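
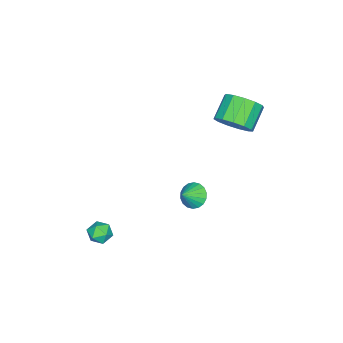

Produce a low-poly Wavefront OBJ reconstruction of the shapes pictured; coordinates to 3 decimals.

v 1.748 -1.974 -3.201
v 2.239 -2.043 -2.761
v 1.721 -3.037 -3.339
v 2.212 -3.106 -2.899
v 1.612 -2.911 -2.698
v 1.629 -2.254 -2.612
v 2.331 -2.826 -3.488
v 2.348 -2.169 -3.402
v 2.599 -2.57 -2.939
v 2.155 -2.622 -2.45
v 1.805 -2.458 -3.65
v 1.361 -2.51 -3.161
v -2.141 0.118 -2.582
v -1.705 0.019 -3.159
v -1.359 -0.078 -1.958
v -1.674 0.336 -3.099
v -1.735 0.611 -2.936
v -1.876 0.788 -2.703
v -2.07 0.832 -2.446
v -2.278 0.735 -2.216
v -2.459 0.516 -2.059
v -2.577 0.218 -2.005
v -2.608 -0.1 -2.065
v -2.548 -0.374 -2.228
v -2.406 -0.551 -2.461
v -2.212 -0.595 -2.718
v -2.004 -0.498 -2.948
v -1.823 -0.279 -3.106
v -3.334 1.518 2.333
v -2.769 1.798 3.07
v -3.901 1.782 3.944
v -4.466 1.502 3.207
v -2.956 2.256 2.837
v -4.088 2.239 3.711
v -3.263 2.479 2.444
v -4.394 2.463 3.318
v -3.592 2.398 2.015
v -4.724 2.381 2.889
v -3.84 2.037 1.688
v -4.972 2.02 2.562
v -3.927 1.511 1.565
v -5.059 1.495 2.439
v -3.826 0.988 1.686
v -4.957 0.971 2.56
v -3.568 0.633 2.013
v -4.7 0.617 2.887
v -3.237 0.559 2.441
v -4.368 0.543 3.315
v -2.936 0.79 2.835
v -4.068 0.773 3.709
v -2.762 1.252 3.069
v -3.893 1.235 3.943
f 1 12 6
f 1 6 2
f 1 2 8
f 1 8 11
f 1 11 12
f 2 6 10
f 6 12 5
f 12 11 3
f 11 8 7
f 8 2 9
f 4 10 5
f 4 5 3
f 4 3 7
f 4 7 9
f 4 9 10
f 5 10 6
f 3 5 12
f 7 3 11
f 9 7 8
f 10 9 2
f 14 13 16
f 14 16 15
f 16 13 17
f 16 17 15
f 17 13 18
f 17 18 15
f 18 13 19
f 18 19 15
f 19 13 20
f 19 20 15
f 20 13 21
f 20 21 15
f 21 13 22
f 21 22 15
f 22 13 23
f 22 23 15
f 23 13 24
f 23 24 15
f 24 13 25
f 24 25 15
f 25 13 26
f 25 26 15
f 26 13 27
f 26 27 15
f 27 13 28
f 27 28 15
f 28 13 14
f 28 14 15
f 30 29 33
f 30 33 31
f 31 33 34
f 31 34 32
f 33 29 35
f 33 35 34
f 34 35 36
f 34 36 32
f 35 29 37
f 35 37 36
f 36 37 38
f 36 38 32
f 37 29 39
f 37 39 38
f 38 39 40
f 38 40 32
f 39 29 41
f 39 41 40
f 40 41 42
f 40 42 32
f 41 29 43
f 41 43 42
f 42 43 44
f 42 44 32
f 43 29 45
f 43 45 44
f 44 45 46
f 44 46 32
f 45 29 47
f 45 47 46
f 46 47 48
f 46 48 32
f 47 29 49
f 47 49 48
f 48 49 50
f 48 50 32
f 49 29 51
f 49 51 50
f 50 51 52
f 50 52 32
f 51 29 30
f 51 30 52
f 52 30 31
f 52 31 32



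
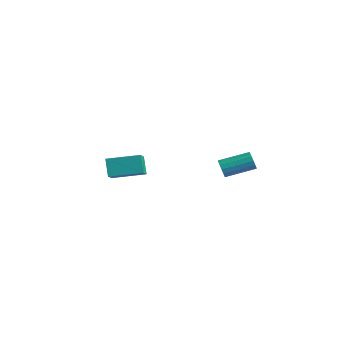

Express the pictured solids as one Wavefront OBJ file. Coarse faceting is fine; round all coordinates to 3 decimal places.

v -4.216 0.375 -1.78
v -3.531 -0.49 -1.019
v -2.949 1.646 -1.475
v -2.265 0.781 -0.714
v -3.635 0.019 -2.706
v -2.951 -0.846 -1.945
v -2.369 1.29 -2.401
v -1.684 0.425 -1.64
v 2.884 1.444 0.185
v 3.162 1.416 -0.277
v 4.074 2.708 0.193
v 3.796 2.736 0.655
v 2.948 1.587 -0.332
v 3.86 2.879 0.139
v 2.717 1.72 -0.248
v 3.628 3.012 0.222
v 2.53 1.779 -0.048
v 3.442 3.071 0.422
v 2.439 1.748 0.214
v 3.35 3.04 0.684
v 2.466 1.635 0.468
v 3.378 2.928 0.939
v 2.606 1.472 0.647
v 3.518 2.764 1.117
v 2.82 1.301 0.701
v 3.732 2.593 1.172
v 3.052 1.168 0.618
v 3.963 2.46 1.088
v 3.238 1.109 0.418
v 4.15 2.401 0.888
v 3.33 1.14 0.156
v 4.241 2.432 0.626
v 3.302 1.252 -0.099
v 4.214 2.545 0.372
f 2 4 1
f 5 2 1
f 1 4 3
f 3 5 1
f 2 8 4
f 6 2 5
f 6 8 2
f 4 8 3
f 7 5 3
f 3 8 7
f 7 6 5
f 8 6 7
f 10 9 13
f 10 13 11
f 11 13 14
f 11 14 12
f 13 9 15
f 13 15 14
f 14 15 16
f 14 16 12
f 15 9 17
f 15 17 16
f 16 17 18
f 16 18 12
f 17 9 19
f 17 19 18
f 18 19 20
f 18 20 12
f 19 9 21
f 19 21 20
f 20 21 22
f 20 22 12
f 21 9 23
f 21 23 22
f 22 23 24
f 22 24 12
f 23 9 25
f 23 25 24
f 24 25 26
f 24 26 12
f 25 9 27
f 25 27 26
f 26 27 28
f 26 28 12
f 27 9 29
f 27 29 28
f 28 29 30
f 28 30 12
f 29 9 31
f 29 31 30
f 30 31 32
f 30 32 12
f 31 9 33
f 31 33 32
f 32 33 34
f 32 34 12
f 33 9 10
f 33 10 34
f 34 10 11
f 34 11 12



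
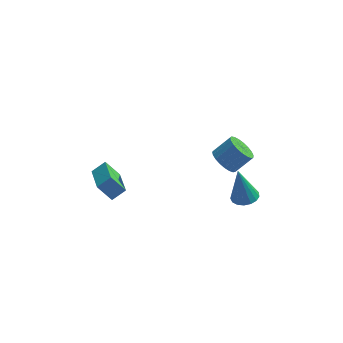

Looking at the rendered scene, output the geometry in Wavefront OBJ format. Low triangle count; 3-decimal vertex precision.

v -4.289 0.449 -0.044
v -3.814 -1.429 0.626
v -3.564 0.82 0.483
v -3.09 -1.058 1.153
v -3.49 0.298 -1.033
v -3.016 -1.58 -0.363
v -2.766 0.669 -0.506
v -2.291 -1.209 0.164
v 2.888 2.21 -0.63
v 3.24 2.782 -1.245
v 4.203 3.201 -0.305
v 3.852 2.63 0.31
v 2.98 2.998 -1.076
v 3.944 3.418 -0.135
v 2.705 3.079 -0.829
v 3.668 3.498 0.111
v 2.461 3.009 -0.548
v 3.424 3.429 0.392
v 2.291 2.802 -0.282
v 3.254 3.221 0.659
v 2.224 2.492 -0.075
v 3.188 2.911 0.865
v 2.272 2.133 0.035
v 3.236 2.552 0.976
v 2.427 1.788 0.031
v 3.391 2.207 0.971
v 2.662 1.516 -0.088
v 3.625 1.935 0.852
v 2.935 1.363 -0.301
v 3.899 1.783 0.64
v 3.201 1.358 -0.57
v 4.164 1.777 0.37
v 3.412 1.5 -0.85
v 4.376 1.919 0.09
v 3.533 1.764 -1.092
v 4.497 2.184 -0.152
v 3.543 2.106 -1.254
v 4.506 2.525 -0.314
v 3.439 2.466 -1.308
v 4.402 2.885 -0.368
v 4.11 -0.654 -0.67
v 4.884 -0.768 -0.507
v 3.69 -0.446 1.47
v 4.855 -0.388 -0.55
v 4.654 -0.07 -0.62
v 4.329 0.115 -0.701
v 3.953 0.124 -0.776
v 3.614 -0.046 -0.826
v 3.387 -0.355 -0.84
v 3.327 -0.732 -0.815
v 3.445 -1.091 -0.757
v 3.716 -1.35 -0.679
v 4.077 -1.45 -0.599
v 4.445 -1.367 -0.535
v 4.737 -1.121 -0.502
f 2 4 1
f 5 2 1
f 1 4 3
f 3 5 1
f 2 8 4
f 6 2 5
f 6 8 2
f 4 8 3
f 7 5 3
f 3 8 7
f 7 6 5
f 8 6 7
f 10 9 13
f 10 13 11
f 11 13 14
f 11 14 12
f 13 9 15
f 13 15 14
f 14 15 16
f 14 16 12
f 15 9 17
f 15 17 16
f 16 17 18
f 16 18 12
f 17 9 19
f 17 19 18
f 18 19 20
f 18 20 12
f 19 9 21
f 19 21 20
f 20 21 22
f 20 22 12
f 21 9 23
f 21 23 22
f 22 23 24
f 22 24 12
f 23 9 25
f 23 25 24
f 24 25 26
f 24 26 12
f 25 9 27
f 25 27 26
f 26 27 28
f 26 28 12
f 27 9 29
f 27 29 28
f 28 29 30
f 28 30 12
f 29 9 31
f 29 31 30
f 30 31 32
f 30 32 12
f 31 9 33
f 31 33 32
f 32 33 34
f 32 34 12
f 33 9 35
f 33 35 34
f 34 35 36
f 34 36 12
f 35 9 37
f 35 37 36
f 36 37 38
f 36 38 12
f 37 9 39
f 37 39 38
f 38 39 40
f 38 40 12
f 39 9 10
f 39 10 40
f 40 10 11
f 40 11 12
f 42 41 44
f 42 44 43
f 44 41 45
f 44 45 43
f 45 41 46
f 45 46 43
f 46 41 47
f 46 47 43
f 47 41 48
f 47 48 43
f 48 41 49
f 48 49 43
f 49 41 50
f 49 50 43
f 50 41 51
f 50 51 43
f 51 41 52
f 51 52 43
f 52 41 53
f 52 53 43
f 53 41 54
f 53 54 43
f 54 41 55
f 54 55 43
f 55 41 42
f 55 42 43



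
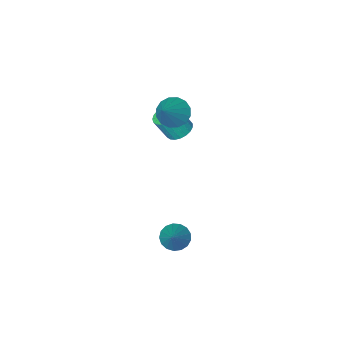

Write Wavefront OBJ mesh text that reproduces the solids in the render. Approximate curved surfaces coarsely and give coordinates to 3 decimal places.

v 0.121 0.788 -3.82
v 0.882 0.624 -4.162
v 1.019 1.912 -2.36
v 0.762 0.965 -4.35
v 0.495 1.265 -4.417
v 0.142 1.455 -4.347
v -0.215 1.493 -4.156
v -0.495 1.37 -3.888
v -0.635 1.113 -3.605
v -0.601 0.782 -3.371
v -0.402 0.452 -3.24
v -0.083 0.199 -3.242
v 0.283 0.082 -3.376
v 0.611 0.126 -3.612
v 0.827 0.322 -3.896
v -2.522 -3.16 0.985
v -2.148 -3.799 0.632
v -1.504 -4.158 1.961
v -1.878 -3.52 2.315
v -1.92 -3.55 0.588
v -1.275 -3.909 1.917
v -1.795 -3.233 0.613
v -1.151 -3.592 1.942
v -1.796 -2.904 0.703
v -1.152 -3.263 2.032
v -1.923 -2.62 0.841
v -1.279 -2.979 2.17
v -2.153 -2.428 1.004
v -1.509 -2.787 2.333
v -2.447 -2.364 1.164
v -1.803 -2.723 2.494
v -2.754 -2.437 1.294
v -2.11 -2.796 2.623
v -3.021 -2.635 1.369
v -2.377 -2.994 2.698
v -3.202 -2.924 1.379
v -2.557 -3.283 2.708
v -3.265 -3.254 1.32
v -2.62 -3.613 2.649
v -3.199 -3.568 1.204
v -2.555 -3.927 2.533
v -3.017 -3.811 1.05
v -2.373 -4.17 2.379
v -2.749 -3.942 0.884
v -2.105 -4.301 2.213
v -2.442 -3.938 0.737
v -1.797 -4.297 2.066
v -1.946 -2.845 3.014
v -1.351 -3.623 3
v -0.694 -1.915 4.466
v -1.168 -3.312 2.643
v -1.194 -2.875 2.386
v -1.422 -2.431 2.297
v -1.79 -2.097 2.401
v -2.199 -1.964 2.668
v -2.541 -2.066 3.029
v -2.723 -2.378 3.386
v -2.697 -2.814 3.643
v -2.47 -3.259 3.731
v -2.102 -3.593 3.628
v -1.692 -3.726 3.36
f 2 1 4
f 2 4 3
f 4 1 5
f 4 5 3
f 5 1 6
f 5 6 3
f 6 1 7
f 6 7 3
f 7 1 8
f 7 8 3
f 8 1 9
f 8 9 3
f 9 1 10
f 9 10 3
f 10 1 11
f 10 11 3
f 11 1 12
f 11 12 3
f 12 1 13
f 12 13 3
f 13 1 14
f 13 14 3
f 14 1 15
f 14 15 3
f 15 1 2
f 15 2 3
f 17 16 20
f 17 20 18
f 18 20 21
f 18 21 19
f 20 16 22
f 20 22 21
f 21 22 23
f 21 23 19
f 22 16 24
f 22 24 23
f 23 24 25
f 23 25 19
f 24 16 26
f 24 26 25
f 25 26 27
f 25 27 19
f 26 16 28
f 26 28 27
f 27 28 29
f 27 29 19
f 28 16 30
f 28 30 29
f 29 30 31
f 29 31 19
f 30 16 32
f 30 32 31
f 31 32 33
f 31 33 19
f 32 16 34
f 32 34 33
f 33 34 35
f 33 35 19
f 34 16 36
f 34 36 35
f 35 36 37
f 35 37 19
f 36 16 38
f 36 38 37
f 37 38 39
f 37 39 19
f 38 16 40
f 38 40 39
f 39 40 41
f 39 41 19
f 40 16 42
f 40 42 41
f 41 42 43
f 41 43 19
f 42 16 44
f 42 44 43
f 43 44 45
f 43 45 19
f 44 16 46
f 44 46 45
f 45 46 47
f 45 47 19
f 46 16 17
f 46 17 47
f 47 17 18
f 47 18 19
f 49 48 51
f 49 51 50
f 51 48 52
f 51 52 50
f 52 48 53
f 52 53 50
f 53 48 54
f 53 54 50
f 54 48 55
f 54 55 50
f 55 48 56
f 55 56 50
f 56 48 57
f 56 57 50
f 57 48 58
f 57 58 50
f 58 48 59
f 58 59 50
f 59 48 60
f 59 60 50
f 60 48 61
f 60 61 50
f 61 48 49
f 61 49 50



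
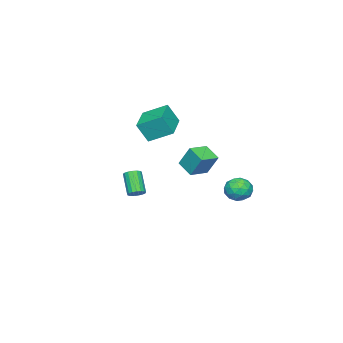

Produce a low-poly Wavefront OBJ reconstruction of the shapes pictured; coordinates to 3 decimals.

v -0.099 -2.999 -3.132
v 0.357 -3.205 -2.988
v -0.325 -3.906 -1.825
v -0.781 -3.701 -1.968
v 0.347 -2.99 -2.864
v -0.335 -3.691 -1.701
v 0.235 -2.776 -2.801
v -0.447 -3.478 -1.638
v 0.047 -2.614 -2.814
v -0.636 -3.316 -1.651
v -0.175 -2.54 -2.9
v -0.857 -3.242 -1.736
v -0.379 -2.572 -3.038
v -1.062 -3.273 -1.875
v -0.519 -2.701 -3.198
v -1.202 -3.402 -2.035
v -0.563 -2.898 -3.343
v -1.245 -3.6 -2.18
v -0.501 -3.119 -3.439
v -1.183 -3.821 -2.276
v -0.346 -3.313 -3.465
v -1.028 -4.014 -2.302
v -0.135 -3.434 -3.415
v -0.817 -4.135 -2.251
v 0.085 -3.456 -3.299
v -0.597 -4.157 -2.136
v 0.262 -3.373 -3.145
v -0.42 -4.075 -1.982
v -1.006 -2.405 1.585
v -0.653 -2.925 2.768
v -1.445 -1.097 2.292
v -1.091 -1.618 3.475
v 0.791 -1.682 1.365
v 1.145 -2.203 2.548
v 0.353 -0.375 2.072
v 0.706 -0.895 3.255
v 0.194 3.708 -0.935
v 0.526 4.225 -1.478
v 1.374 3.575 -0.342
v 1.706 4.092 -0.885
v 1.171 4.37 -0.328
v 0.443 4.452 -0.695
v 1.457 3.348 -1.125
v 0.729 3.43 -1.492
v 1.307 4.003 -1.596
v 1.13 4.634 -1.103
v 0.77 3.166 -0.717
v 0.593 3.797 -0.224
v 0.257 3.978 -1.259
v 1.643 3.822 -0.561
v 1.329 3.985 -0.234
v 1.524 4.289 -0.553
v 0.208 4.112 -0.798
v 0.403 4.416 -1.118
v 0.782 4.5 -0.441
v 1.497 3.384 -0.702
v 1.692 3.688 -1.022
v 0.376 3.511 -1.267
v 0.571 3.815 -1.586
v 1.118 3.3 -1.379
v 0.911 4.151 -1.647
v 1.604 4.073 -1.298
v 1.458 3.636 -1.44
v 1.03 3.684 -1.655
v 0.807 4.523 -1.358
v 1.5 4.444 -1.009
v 1.186 4.607 -0.681
v 0.758 4.656 -0.897
v 1.266 4.392 -1.427
v 0.4 3.356 -0.811
v 1.093 3.277 -0.462
v 1.142 3.144 -0.923
v 0.714 3.193 -1.139
v 0.296 3.727 -0.522
v 0.989 3.649 -0.173
v 0.87 4.116 -0.165
v 0.442 4.164 -0.38
v 0.634 3.408 -0.393
v 2.218 2.064 1.191
v 2.262 2.737 2.395
v 2.57 2.968 0.673
v 2.615 3.641 1.877
v 3.325 1.719 1.343
v 3.37 2.392 2.547
v 3.678 2.623 0.825
v 3.722 3.296 2.029
f 2 1 5
f 2 5 3
f 3 5 6
f 3 6 4
f 5 1 7
f 5 7 6
f 6 7 8
f 6 8 4
f 7 1 9
f 7 9 8
f 8 9 10
f 8 10 4
f 9 1 11
f 9 11 10
f 10 11 12
f 10 12 4
f 11 1 13
f 11 13 12
f 12 13 14
f 12 14 4
f 13 1 15
f 13 15 14
f 14 15 16
f 14 16 4
f 15 1 17
f 15 17 16
f 16 17 18
f 16 18 4
f 17 1 19
f 17 19 18
f 18 19 20
f 18 20 4
f 19 1 21
f 19 21 20
f 20 21 22
f 20 22 4
f 21 1 23
f 21 23 22
f 22 23 24
f 22 24 4
f 23 1 25
f 23 25 24
f 24 25 26
f 24 26 4
f 25 1 27
f 25 27 26
f 26 27 28
f 26 28 4
f 27 1 2
f 27 2 28
f 28 2 3
f 28 3 4
f 30 32 29
f 33 30 29
f 29 32 31
f 31 33 29
f 30 36 32
f 34 30 33
f 34 36 30
f 32 36 31
f 35 33 31
f 31 36 35
f 35 34 33
f 36 34 35
f 37 74 53
f 74 48 77
f 53 77 42
f 74 77 53
f 37 53 49
f 53 42 54
f 49 54 38
f 53 54 49
f 37 49 58
f 49 38 59
f 58 59 44
f 49 59 58
f 37 58 70
f 58 44 73
f 70 73 47
f 58 73 70
f 37 70 74
f 70 47 78
f 74 78 48
f 70 78 74
f 38 54 65
f 54 42 68
f 65 68 46
f 54 68 65
f 42 77 55
f 77 48 76
f 55 76 41
f 77 76 55
f 48 78 75
f 78 47 71
f 75 71 39
f 78 71 75
f 47 73 72
f 73 44 60
f 72 60 43
f 73 60 72
f 44 59 64
f 59 38 61
f 64 61 45
f 59 61 64
f 40 66 52
f 66 46 67
f 52 67 41
f 66 67 52
f 40 52 50
f 52 41 51
f 50 51 39
f 52 51 50
f 40 50 57
f 50 39 56
f 57 56 43
f 50 56 57
f 40 57 62
f 57 43 63
f 62 63 45
f 57 63 62
f 40 62 66
f 62 45 69
f 66 69 46
f 62 69 66
f 41 67 55
f 67 46 68
f 55 68 42
f 67 68 55
f 39 51 75
f 51 41 76
f 75 76 48
f 51 76 75
f 43 56 72
f 56 39 71
f 72 71 47
f 56 71 72
f 45 63 64
f 63 43 60
f 64 60 44
f 63 60 64
f 46 69 65
f 69 45 61
f 65 61 38
f 69 61 65
f 80 82 79
f 83 80 79
f 79 82 81
f 81 83 79
f 80 86 82
f 84 80 83
f 84 86 80
f 82 86 81
f 85 83 81
f 81 86 85
f 85 84 83
f 86 84 85



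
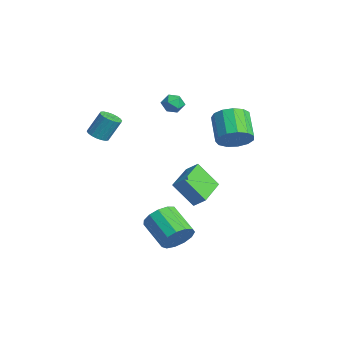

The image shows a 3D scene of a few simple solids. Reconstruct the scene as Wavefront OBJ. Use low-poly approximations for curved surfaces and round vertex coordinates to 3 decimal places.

v -0.664 2.867 2.025
v -0.057 3.362 2.724
v -1.528 3.627 3.814
v -2.136 3.133 3.115
v -0.257 3.777 2.354
v -1.728 4.043 3.444
v -0.586 3.904 1.879
v -2.057 4.169 2.969
v -0.94 3.702 1.45
v -2.411 3.967 2.54
v -1.207 3.234 1.204
v -2.678 3.5 2.294
v -1.301 2.651 1.219
v -2.772 2.916 2.309
v -1.194 2.136 1.489
v -2.665 2.401 2.579
v -0.918 1.853 1.93
v -2.389 2.118 3.02
v -0.562 1.892 2.401
v -2.033 2.158 3.491
v -0.239 2.241 2.752
v -1.71 2.507 3.842
v -0.05 2.789 2.873
v -1.521 3.054 3.963
v 2.404 -1.299 -3.145
v 2.892 -2.021 -2.655
v 1.284 -2.504 -1.765
v 0.796 -1.781 -2.255
v 2.93 -1.559 -2.335
v 1.322 -2.042 -1.446
v 2.801 -1.014 -2.272
v 1.193 -1.497 -1.383
v 2.546 -0.559 -2.486
v 0.938 -1.042 -1.597
v 2.246 -0.34 -2.91
v 0.638 -0.822 -2.02
v 1.996 -0.424 -3.408
v 0.388 -0.907 -2.518
v 1.876 -0.787 -3.822
v 0.268 -1.269 -2.933
v 1.923 -1.311 -4.021
v 0.315 -1.794 -3.132
v 2.123 -1.832 -3.942
v 0.515 -2.315 -3.053
v 2.412 -2.184 -3.61
v 0.804 -2.666 -2.721
v 2.699 -2.254 -3.13
v 1.091 -2.737 -2.241
v -2.789 1.278 -3.848
v -3.446 0.269 -2.391
v -4.498 2.637 -3.677
v -5.154 1.628 -2.22
v -2.306 1.812 -3.26
v -2.962 0.803 -1.803
v -4.014 3.171 -3.089
v -4.671 2.162 -1.632
v -3.055 0.566 4.399
v -2.744 0.396 3.79
v -4.056 0.204 3.99
v -3.745 0.034 3.381
v -3.602 -0.334 3.964
v -2.984 -0.111 4.217
v -3.816 0.711 3.563
v -3.198 0.934 3.816
v -3.215 0.485 3.273
v -3.083 -0.161 3.521
v -3.717 0.761 4.259
v -3.585 0.115 4.507
v -2.513 -4.141 2.561
v -1.926 -3.898 2.382
v -1.821 -3.195 3.68
v -2.407 -3.439 3.859
v -2.113 -3.693 2.286
v -2.008 -2.991 3.584
v -2.38 -3.577 2.245
v -2.275 -2.875 3.543
v -2.673 -3.573 2.266
v -2.568 -2.87 3.564
v -2.934 -3.681 2.346
v -2.829 -2.979 3.644
v -3.112 -3.881 2.468
v -3.007 -3.178 3.767
v -3.171 -4.132 2.609
v -3.066 -3.429 3.907
v -3.099 -4.385 2.74
v -2.994 -3.682 4.038
v -2.912 -4.589 2.836
v -2.807 -3.887 4.134
v -2.645 -4.705 2.877
v -2.54 -4.003 4.175
v -2.352 -4.71 2.856
v -2.247 -4.007 4.154
v -2.091 -4.601 2.776
v -1.986 -3.899 4.074
v -1.913 -4.402 2.653
v -1.808 -3.699 3.952
v -1.854 -4.151 2.513
v -1.749 -3.448 3.811
f 2 1 5
f 2 5 3
f 3 5 6
f 3 6 4
f 5 1 7
f 5 7 6
f 6 7 8
f 6 8 4
f 7 1 9
f 7 9 8
f 8 9 10
f 8 10 4
f 9 1 11
f 9 11 10
f 10 11 12
f 10 12 4
f 11 1 13
f 11 13 12
f 12 13 14
f 12 14 4
f 13 1 15
f 13 15 14
f 14 15 16
f 14 16 4
f 15 1 17
f 15 17 16
f 16 17 18
f 16 18 4
f 17 1 19
f 17 19 18
f 18 19 20
f 18 20 4
f 19 1 21
f 19 21 20
f 20 21 22
f 20 22 4
f 21 1 23
f 21 23 22
f 22 23 24
f 22 24 4
f 23 1 2
f 23 2 24
f 24 2 3
f 24 3 4
f 26 25 29
f 26 29 27
f 27 29 30
f 27 30 28
f 29 25 31
f 29 31 30
f 30 31 32
f 30 32 28
f 31 25 33
f 31 33 32
f 32 33 34
f 32 34 28
f 33 25 35
f 33 35 34
f 34 35 36
f 34 36 28
f 35 25 37
f 35 37 36
f 36 37 38
f 36 38 28
f 37 25 39
f 37 39 38
f 38 39 40
f 38 40 28
f 39 25 41
f 39 41 40
f 40 41 42
f 40 42 28
f 41 25 43
f 41 43 42
f 42 43 44
f 42 44 28
f 43 25 45
f 43 45 44
f 44 45 46
f 44 46 28
f 45 25 47
f 45 47 46
f 46 47 48
f 46 48 28
f 47 25 26
f 47 26 48
f 48 26 27
f 48 27 28
f 50 52 49
f 53 50 49
f 49 52 51
f 51 53 49
f 50 56 52
f 54 50 53
f 54 56 50
f 52 56 51
f 55 53 51
f 51 56 55
f 55 54 53
f 56 54 55
f 57 68 62
f 57 62 58
f 57 58 64
f 57 64 67
f 57 67 68
f 58 62 66
f 62 68 61
f 68 67 59
f 67 64 63
f 64 58 65
f 60 66 61
f 60 61 59
f 60 59 63
f 60 63 65
f 60 65 66
f 61 66 62
f 59 61 68
f 63 59 67
f 65 63 64
f 66 65 58
f 70 69 73
f 70 73 71
f 71 73 74
f 71 74 72
f 73 69 75
f 73 75 74
f 74 75 76
f 74 76 72
f 75 69 77
f 75 77 76
f 76 77 78
f 76 78 72
f 77 69 79
f 77 79 78
f 78 79 80
f 78 80 72
f 79 69 81
f 79 81 80
f 80 81 82
f 80 82 72
f 81 69 83
f 81 83 82
f 82 83 84
f 82 84 72
f 83 69 85
f 83 85 84
f 84 85 86
f 84 86 72
f 85 69 87
f 85 87 86
f 86 87 88
f 86 88 72
f 87 69 89
f 87 89 88
f 88 89 90
f 88 90 72
f 89 69 91
f 89 91 90
f 90 91 92
f 90 92 72
f 91 69 93
f 91 93 92
f 92 93 94
f 92 94 72
f 93 69 95
f 93 95 94
f 94 95 96
f 94 96 72
f 95 69 97
f 95 97 96
f 96 97 98
f 96 98 72
f 97 69 70
f 97 70 98
f 98 70 71
f 98 71 72



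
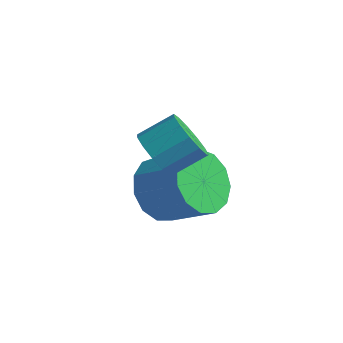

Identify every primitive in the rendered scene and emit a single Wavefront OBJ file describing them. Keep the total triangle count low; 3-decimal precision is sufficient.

v -1.787 0.372 0.1
v -1.162 -0.093 0.141
v -0.608 0.703 0.722
v -1.233 1.168 0.68
v -1.116 0.144 -0.227
v -0.563 0.939 0.354
v -1.283 0.453 -0.491
v -0.73 1.248 0.09
v -1.61 0.736 -0.567
v -1.057 1.532 0.014
v -1.993 0.904 -0.432
v -1.44 1.7 0.149
v -2.311 0.903 -0.128
v -1.757 1.699 0.453
v -2.462 0.734 0.248
v -1.908 1.529 0.829
v -2.399 0.449 0.577
v -1.845 1.245 1.158
v -2.141 0.141 0.755
v -1.587 0.936 1.336
v -1.771 -0.095 0.724
v -1.218 0.701 1.305
v -1.406 -0.182 0.495
v -0.853 0.614 1.076
v -2.382 1.36 -2.136
v -1.885 1.711 -2.979
v -0.601 1.89 -2.148
v -1.098 1.54 -1.304
v -2.119 2.18 -2.719
v -0.835 2.36 -1.887
v -2.437 2.389 -2.273
v -1.153 2.569 -1.442
v -2.737 2.272 -1.784
v -1.454 2.452 -0.953
v -2.925 1.865 -1.406
v -1.641 2.045 -0.575
v -2.94 1.298 -1.26
v -1.656 1.477 -0.429
v -2.778 0.75 -1.392
v -1.494 0.93 -0.561
v -2.49 0.396 -1.76
v -1.206 0.576 -0.929
v -2.168 0.348 -2.247
v -0.884 0.528 -1.416
v -1.914 0.622 -2.699
v -0.63 0.802 -1.868
v -1.808 1.13 -2.972
v -0.524 1.309 -2.14
f 2 1 5
f 2 5 3
f 3 5 6
f 3 6 4
f 5 1 7
f 5 7 6
f 6 7 8
f 6 8 4
f 7 1 9
f 7 9 8
f 8 9 10
f 8 10 4
f 9 1 11
f 9 11 10
f 10 11 12
f 10 12 4
f 11 1 13
f 11 13 12
f 12 13 14
f 12 14 4
f 13 1 15
f 13 15 14
f 14 15 16
f 14 16 4
f 15 1 17
f 15 17 16
f 16 17 18
f 16 18 4
f 17 1 19
f 17 19 18
f 18 19 20
f 18 20 4
f 19 1 21
f 19 21 20
f 20 21 22
f 20 22 4
f 21 1 23
f 21 23 22
f 22 23 24
f 22 24 4
f 23 1 2
f 23 2 24
f 24 2 3
f 24 3 4
f 26 25 29
f 26 29 27
f 27 29 30
f 27 30 28
f 29 25 31
f 29 31 30
f 30 31 32
f 30 32 28
f 31 25 33
f 31 33 32
f 32 33 34
f 32 34 28
f 33 25 35
f 33 35 34
f 34 35 36
f 34 36 28
f 35 25 37
f 35 37 36
f 36 37 38
f 36 38 28
f 37 25 39
f 37 39 38
f 38 39 40
f 38 40 28
f 39 25 41
f 39 41 40
f 40 41 42
f 40 42 28
f 41 25 43
f 41 43 42
f 42 43 44
f 42 44 28
f 43 25 45
f 43 45 44
f 44 45 46
f 44 46 28
f 45 25 47
f 45 47 46
f 46 47 48
f 46 48 28
f 47 25 26
f 47 26 48
f 48 26 27
f 48 27 28



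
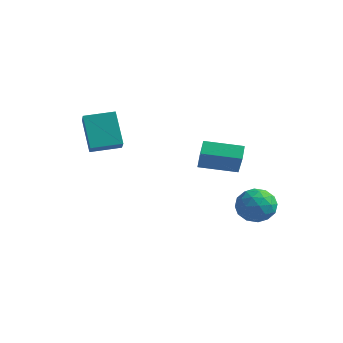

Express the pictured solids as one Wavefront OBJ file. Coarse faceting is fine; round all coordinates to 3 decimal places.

v 3.011 4.049 -3.462
v 3.83 3.305 -3.028
v 1.63 3.035 -2.592
v 2.449 2.291 -2.158
v 2.39 3.409 -1.759
v 3.244 4.036 -2.297
v 2.216 2.304 -3.323
v 3.07 2.931 -3.861
v 3.339 2.227 -2.942
v 3.446 2.91 -1.976
v 2.014 3.43 -3.644
v 2.121 4.113 -2.678
v 3.542 3.766 -3.322
v 1.918 2.574 -2.298
v 1.883 3.231 -2.064
v 2.365 2.794 -1.809
v 3.198 4.195 -2.892
v 3.679 3.759 -2.637
v 2.832 3.819 -1.891
v 1.781 2.581 -2.983
v 2.262 2.145 -2.728
v 3.095 3.546 -3.811
v 3.577 3.109 -3.556
v 2.628 2.521 -3.729
v 3.735 2.695 -3.016
v 2.922 2.099 -2.504
v 2.786 2.107 -3.189
v 3.288 2.475 -3.505
v 3.798 3.097 -2.448
v 2.986 2.501 -1.936
v 2.951 3.158 -1.702
v 3.453 3.526 -2.018
v 3.509 2.463 -2.397
v 2.474 3.839 -3.684
v 1.662 3.243 -3.172
v 2.007 2.814 -3.602
v 2.509 3.182 -3.918
v 2.538 4.241 -3.116
v 1.725 3.645 -2.604
v 2.172 3.865 -2.115
v 2.674 4.233 -2.431
v 1.951 3.877 -3.223
v 1.344 0.097 0.53
v 2.277 -0.707 1.976
v 0.96 0.717 1.123
v 1.893 -0.087 2.569
v 2.967 1.407 0.211
v 3.9 0.603 1.657
v 2.583 2.027 0.804
v 3.516 1.223 2.25
v -2.818 -3.507 1.554
v -3.838 -2.987 3.397
v -1.777 -2.205 1.763
v -2.798 -1.684 3.605
v -1.862 -4.396 2.335
v -2.883 -3.875 4.177
v -0.822 -3.093 2.543
v -1.842 -2.573 4.386
f 1 38 17
f 38 12 41
f 17 41 6
f 38 41 17
f 1 17 13
f 17 6 18
f 13 18 2
f 17 18 13
f 1 13 22
f 13 2 23
f 22 23 8
f 13 23 22
f 1 22 34
f 22 8 37
f 34 37 11
f 22 37 34
f 1 34 38
f 34 11 42
f 38 42 12
f 34 42 38
f 2 18 29
f 18 6 32
f 29 32 10
f 18 32 29
f 6 41 19
f 41 12 40
f 19 40 5
f 41 40 19
f 12 42 39
f 42 11 35
f 39 35 3
f 42 35 39
f 11 37 36
f 37 8 24
f 36 24 7
f 37 24 36
f 8 23 28
f 23 2 25
f 28 25 9
f 23 25 28
f 4 30 16
f 30 10 31
f 16 31 5
f 30 31 16
f 4 16 14
f 16 5 15
f 14 15 3
f 16 15 14
f 4 14 21
f 14 3 20
f 21 20 7
f 14 20 21
f 4 21 26
f 21 7 27
f 26 27 9
f 21 27 26
f 4 26 30
f 26 9 33
f 30 33 10
f 26 33 30
f 5 31 19
f 31 10 32
f 19 32 6
f 31 32 19
f 3 15 39
f 15 5 40
f 39 40 12
f 15 40 39
f 7 20 36
f 20 3 35
f 36 35 11
f 20 35 36
f 9 27 28
f 27 7 24
f 28 24 8
f 27 24 28
f 10 33 29
f 33 9 25
f 29 25 2
f 33 25 29
f 44 46 43
f 47 44 43
f 43 46 45
f 45 47 43
f 44 50 46
f 48 44 47
f 48 50 44
f 46 50 45
f 49 47 45
f 45 50 49
f 49 48 47
f 50 48 49
f 52 54 51
f 55 52 51
f 51 54 53
f 53 55 51
f 52 58 54
f 56 52 55
f 56 58 52
f 54 58 53
f 57 55 53
f 53 58 57
f 57 56 55
f 58 56 57



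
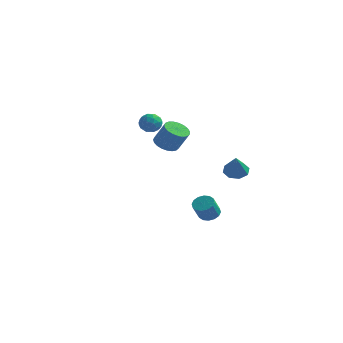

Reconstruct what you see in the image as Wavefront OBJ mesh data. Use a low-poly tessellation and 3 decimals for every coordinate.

v 1.922 1.38 -4.406
v 2.51 1.527 -4.277
v 2.466 0.867 -3.324
v 1.878 0.72 -3.454
v 2.334 1.752 -4.13
v 2.29 1.091 -3.177
v 2.048 1.876 -4.057
v 2.004 1.216 -3.104
v 1.728 1.868 -4.077
v 1.684 1.208 -3.124
v 1.46 1.729 -4.186
v 1.415 1.069 -3.233
v 1.315 1.497 -4.354
v 1.271 0.836 -3.401
v 1.334 1.233 -4.536
v 1.29 0.573 -3.583
v 1.51 1.009 -4.683
v 1.466 0.348 -3.73
v 1.796 0.884 -4.756
v 1.752 0.224 -3.803
v 2.116 0.892 -4.736
v 2.072 0.232 -3.783
v 2.385 1.031 -4.627
v 2.34 0.371 -3.674
v 2.529 1.264 -4.459
v 2.485 0.603 -3.506
v 2.922 2.481 -1.521
v 3.321 2.033 -1.901
v 3.238 1.759 -0.339
v 3.604 2.459 -1.717
v 3.487 2.898 -1.417
v 3.039 3.092 -1.179
v 2.522 2.928 -1.141
v 2.24 2.502 -1.325
v 2.356 2.064 -1.624
v 2.804 1.87 -1.863
v 2.106 -3.895 2.345
v 2.444 -4.449 2.109
v 3.091 -4.519 3.2
v 2.754 -3.965 3.435
v 2.613 -4.235 2.022
v 3.26 -4.304 3.113
v 2.695 -3.962 1.991
v 3.342 -4.031 3.082
v 2.675 -3.677 2.021
v 3.322 -3.746 3.112
v 2.557 -3.43 2.107
v 3.204 -3.499 3.197
v 2.361 -3.264 2.234
v 3.008 -3.333 3.324
v 2.121 -3.206 2.38
v 2.768 -3.276 3.471
v 1.878 -3.268 2.52
v 2.525 -3.338 3.611
v 1.675 -3.439 2.63
v 2.322 -3.508 3.72
v 1.546 -3.688 2.69
v 2.193 -3.757 3.781
v 1.515 -3.973 2.691
v 2.162 -4.042 3.781
v 1.585 -4.245 2.632
v 2.232 -4.314 3.722
v 1.746 -4.456 2.523
v 2.393 -4.525 3.614
v 1.969 -4.57 2.383
v 2.616 -4.64 3.474
v 2.216 -4.568 2.237
v 2.863 -4.637 3.328
v -0.631 0.612 1.716
v -0.285 0.303 2.189
v -1.435 -0.083 1.851
v -1.089 -0.392 2.324
v -1.326 0.218 2.43
v -0.828 0.648 2.347
v -0.892 -0.428 1.693
v -0.394 0.002 1.61
v -0.446 -0.339 2.175
v -0.714 0.06 2.631
v -1.006 0.16 1.409
v -1.274 0.559 1.865
v -0.387 0.519 1.941
v -1.333 -0.299 2.099
v -1.472 0.06 2.162
v -1.268 -0.122 2.44
v -0.707 0.721 2.033
v -0.503 0.54 2.312
v -1.115 0.489 2.454
v -1.217 -0.32 1.728
v -1.013 -0.501 2.007
v -0.452 0.342 1.6
v -0.248 0.16 1.878
v -0.605 -0.269 1.586
v -0.279 -0.04 2.211
v -0.751 -0.449 2.29
v -0.635 -0.47 1.919
v -0.343 -0.217 1.87
v -0.436 0.194 2.478
v -0.909 -0.214 2.558
v -1.048 0.144 2.62
v -0.756 0.397 2.571
v -0.531 -0.183 2.47
v -0.811 0.434 1.482
v -1.284 0.026 1.562
v -0.964 -0.177 1.469
v -0.672 0.076 1.42
v -0.969 0.669 1.75
v -1.441 0.26 1.829
v -1.377 0.437 2.17
v -1.085 0.69 2.121
v -1.189 0.403 1.57
f 2 1 5
f 2 5 3
f 3 5 6
f 3 6 4
f 5 1 7
f 5 7 6
f 6 7 8
f 6 8 4
f 7 1 9
f 7 9 8
f 8 9 10
f 8 10 4
f 9 1 11
f 9 11 10
f 10 11 12
f 10 12 4
f 11 1 13
f 11 13 12
f 12 13 14
f 12 14 4
f 13 1 15
f 13 15 14
f 14 15 16
f 14 16 4
f 15 1 17
f 15 17 16
f 16 17 18
f 16 18 4
f 17 1 19
f 17 19 18
f 18 19 20
f 18 20 4
f 19 1 21
f 19 21 20
f 20 21 22
f 20 22 4
f 21 1 23
f 21 23 22
f 22 23 24
f 22 24 4
f 23 1 25
f 23 25 24
f 24 25 26
f 24 26 4
f 25 1 2
f 25 2 26
f 26 2 3
f 26 3 4
f 28 27 30
f 28 30 29
f 30 27 31
f 30 31 29
f 31 27 32
f 31 32 29
f 32 27 33
f 32 33 29
f 33 27 34
f 33 34 29
f 34 27 35
f 34 35 29
f 35 27 36
f 35 36 29
f 36 27 28
f 36 28 29
f 38 37 41
f 38 41 39
f 39 41 42
f 39 42 40
f 41 37 43
f 41 43 42
f 42 43 44
f 42 44 40
f 43 37 45
f 43 45 44
f 44 45 46
f 44 46 40
f 45 37 47
f 45 47 46
f 46 47 48
f 46 48 40
f 47 37 49
f 47 49 48
f 48 49 50
f 48 50 40
f 49 37 51
f 49 51 50
f 50 51 52
f 50 52 40
f 51 37 53
f 51 53 52
f 52 53 54
f 52 54 40
f 53 37 55
f 53 55 54
f 54 55 56
f 54 56 40
f 55 37 57
f 55 57 56
f 56 57 58
f 56 58 40
f 57 37 59
f 57 59 58
f 58 59 60
f 58 60 40
f 59 37 61
f 59 61 60
f 60 61 62
f 60 62 40
f 61 37 63
f 61 63 62
f 62 63 64
f 62 64 40
f 63 37 65
f 63 65 64
f 64 65 66
f 64 66 40
f 65 37 67
f 65 67 66
f 66 67 68
f 66 68 40
f 67 37 38
f 67 38 68
f 68 38 39
f 68 39 40
f 69 106 85
f 106 80 109
f 85 109 74
f 106 109 85
f 69 85 81
f 85 74 86
f 81 86 70
f 85 86 81
f 69 81 90
f 81 70 91
f 90 91 76
f 81 91 90
f 69 90 102
f 90 76 105
f 102 105 79
f 90 105 102
f 69 102 106
f 102 79 110
f 106 110 80
f 102 110 106
f 70 86 97
f 86 74 100
f 97 100 78
f 86 100 97
f 74 109 87
f 109 80 108
f 87 108 73
f 109 108 87
f 80 110 107
f 110 79 103
f 107 103 71
f 110 103 107
f 79 105 104
f 105 76 92
f 104 92 75
f 105 92 104
f 76 91 96
f 91 70 93
f 96 93 77
f 91 93 96
f 72 98 84
f 98 78 99
f 84 99 73
f 98 99 84
f 72 84 82
f 84 73 83
f 82 83 71
f 84 83 82
f 72 82 89
f 82 71 88
f 89 88 75
f 82 88 89
f 72 89 94
f 89 75 95
f 94 95 77
f 89 95 94
f 72 94 98
f 94 77 101
f 98 101 78
f 94 101 98
f 73 99 87
f 99 78 100
f 87 100 74
f 99 100 87
f 71 83 107
f 83 73 108
f 107 108 80
f 83 108 107
f 75 88 104
f 88 71 103
f 104 103 79
f 88 103 104
f 77 95 96
f 95 75 92
f 96 92 76
f 95 92 96
f 78 101 97
f 101 77 93
f 97 93 70
f 101 93 97



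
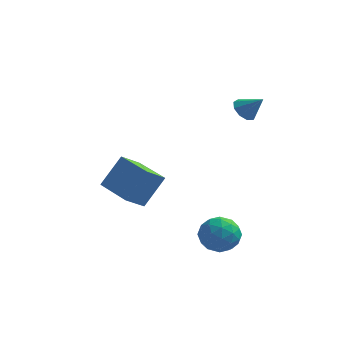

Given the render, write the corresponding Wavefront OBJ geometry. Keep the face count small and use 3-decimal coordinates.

v 2.649 3.051 1.624
v 3.125 3.39 1.187
v 3.571 2.909 2.516
v 2.894 3.723 1.479
v 2.548 3.741 1.839
v 2.25 3.437 2.099
v 2.139 2.951 2.137
v 2.266 2.513 1.935
v 2.573 2.326 1.588
v 2.915 2.478 1.258
v 3.133 2.899 1.1
v -1.98 -1.186 -2.905
v -1.194 -0.341 -1.333
v -3.614 0.144 -2.802
v -2.828 0.99 -1.231
v -1.332 -0.33 -3.689
v -0.546 0.516 -2.118
v -2.966 1.001 -3.587
v -2.18 1.846 -2.015
v 2.271 -2.346 -3.332
v 3.199 -2.238 -2.849
v 2.741 -3.882 -3.891
v 3.669 -3.774 -3.408
v 2.791 -3.889 -2.841
v 2.501 -2.94 -2.495
v 3.439 -3.18 -4.245
v 3.149 -2.231 -3.899
v 3.921 -2.753 -3.413
v 3.52 -3.192 -2.546
v 2.42 -2.928 -4.194
v 2.019 -3.367 -3.327
v 2.694 -2.157 -3.041
v 3.246 -3.963 -3.699
v 2.73 -4.031 -3.365
v 3.276 -3.967 -3.081
v 2.283 -2.57 -2.833
v 2.829 -2.506 -2.55
v 2.589 -3.477 -2.545
v 3.111 -3.614 -4.19
v 3.657 -3.55 -3.907
v 2.664 -2.153 -3.659
v 3.21 -2.089 -3.375
v 3.351 -2.643 -4.195
v 3.663 -2.396 -3.089
v 3.94 -3.3 -3.418
v 3.805 -2.95 -3.91
v 3.634 -2.392 -3.707
v 3.428 -2.654 -2.579
v 3.704 -3.557 -2.908
v 3.188 -3.625 -2.574
v 3.018 -3.067 -2.371
v 3.852 -2.957 -2.911
v 2.236 -2.563 -3.832
v 2.512 -3.466 -4.161
v 2.922 -3.053 -4.369
v 2.752 -2.495 -4.166
v 2 -2.82 -3.322
v 2.277 -3.724 -3.651
v 2.306 -3.728 -3.033
v 2.135 -3.17 -2.83
v 2.088 -3.163 -3.829
f 2 1 4
f 2 4 3
f 4 1 5
f 4 5 3
f 5 1 6
f 5 6 3
f 6 1 7
f 6 7 3
f 7 1 8
f 7 8 3
f 8 1 9
f 8 9 3
f 9 1 10
f 9 10 3
f 10 1 11
f 10 11 3
f 11 1 2
f 11 2 3
f 13 15 12
f 16 13 12
f 12 15 14
f 14 16 12
f 13 19 15
f 17 13 16
f 17 19 13
f 15 19 14
f 18 16 14
f 14 19 18
f 18 17 16
f 19 17 18
f 20 57 36
f 57 31 60
f 36 60 25
f 57 60 36
f 20 36 32
f 36 25 37
f 32 37 21
f 36 37 32
f 20 32 41
f 32 21 42
f 41 42 27
f 32 42 41
f 20 41 53
f 41 27 56
f 53 56 30
f 41 56 53
f 20 53 57
f 53 30 61
f 57 61 31
f 53 61 57
f 21 37 48
f 37 25 51
f 48 51 29
f 37 51 48
f 25 60 38
f 60 31 59
f 38 59 24
f 60 59 38
f 31 61 58
f 61 30 54
f 58 54 22
f 61 54 58
f 30 56 55
f 56 27 43
f 55 43 26
f 56 43 55
f 27 42 47
f 42 21 44
f 47 44 28
f 42 44 47
f 23 49 35
f 49 29 50
f 35 50 24
f 49 50 35
f 23 35 33
f 35 24 34
f 33 34 22
f 35 34 33
f 23 33 40
f 33 22 39
f 40 39 26
f 33 39 40
f 23 40 45
f 40 26 46
f 45 46 28
f 40 46 45
f 23 45 49
f 45 28 52
f 49 52 29
f 45 52 49
f 24 50 38
f 50 29 51
f 38 51 25
f 50 51 38
f 22 34 58
f 34 24 59
f 58 59 31
f 34 59 58
f 26 39 55
f 39 22 54
f 55 54 30
f 39 54 55
f 28 46 47
f 46 26 43
f 47 43 27
f 46 43 47
f 29 52 48
f 52 28 44
f 48 44 21
f 52 44 48



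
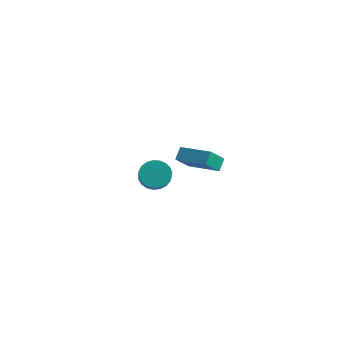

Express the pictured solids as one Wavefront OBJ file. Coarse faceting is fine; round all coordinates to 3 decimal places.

v -0.932 -3.413 2.991
v -0.17 -3.164 2.739
v 0.433 -4.038 3.697
v -0.328 -4.287 3.949
v -0.241 -2.935 2.992
v 0.362 -3.809 3.951
v -0.431 -2.788 3.246
v 0.172 -3.662 4.204
v -0.708 -2.75 3.455
v -0.105 -3.623 4.413
v -1.024 -2.826 3.584
v -0.421 -3.7 4.543
v -1.323 -3.004 3.611
v -0.72 -3.877 4.569
v -1.555 -3.252 3.53
v -0.952 -4.126 4.488
v -1.679 -3.529 3.356
v -1.076 -4.402 4.314
v -1.674 -3.785 3.119
v -1.071 -4.659 4.077
v -1.54 -3.977 2.86
v -0.937 -4.851 3.818
v -1.301 -4.072 2.623
v -0.698 -4.945 3.581
v -0.998 -4.052 2.45
v -0.395 -4.926 3.408
v -0.684 -3.923 2.371
v -0.081 -4.796 3.329
v -0.412 -3.705 2.398
v 0.191 -4.578 3.356
v -0.231 -3.436 2.529
v 0.372 -4.31 3.487
v -3.199 2.175 -0.077
v -3.291 2.828 0.49
v -2.917 3.117 -1.115
v -3.009 3.77 -0.548
v -1.211 2.07 0.368
v -1.303 2.723 0.935
v -0.929 3.012 -0.67
v -1.021 3.665 -0.103
f 2 1 5
f 2 5 3
f 3 5 6
f 3 6 4
f 5 1 7
f 5 7 6
f 6 7 8
f 6 8 4
f 7 1 9
f 7 9 8
f 8 9 10
f 8 10 4
f 9 1 11
f 9 11 10
f 10 11 12
f 10 12 4
f 11 1 13
f 11 13 12
f 12 13 14
f 12 14 4
f 13 1 15
f 13 15 14
f 14 15 16
f 14 16 4
f 15 1 17
f 15 17 16
f 16 17 18
f 16 18 4
f 17 1 19
f 17 19 18
f 18 19 20
f 18 20 4
f 19 1 21
f 19 21 20
f 20 21 22
f 20 22 4
f 21 1 23
f 21 23 22
f 22 23 24
f 22 24 4
f 23 1 25
f 23 25 24
f 24 25 26
f 24 26 4
f 25 1 27
f 25 27 26
f 26 27 28
f 26 28 4
f 27 1 29
f 27 29 28
f 28 29 30
f 28 30 4
f 29 1 31
f 29 31 30
f 30 31 32
f 30 32 4
f 31 1 2
f 31 2 32
f 32 2 3
f 32 3 4
f 34 36 33
f 37 34 33
f 33 36 35
f 35 37 33
f 34 40 36
f 38 34 37
f 38 40 34
f 36 40 35
f 39 37 35
f 35 40 39
f 39 38 37
f 40 38 39



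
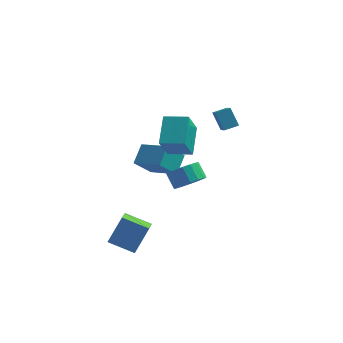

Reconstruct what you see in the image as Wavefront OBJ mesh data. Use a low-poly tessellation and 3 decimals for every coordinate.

v -2.628 -3.419 -4.955
v -2.597 -4.697 -4.271
v -4.184 -3.149 -4.381
v -4.153 -4.427 -3.697
v -1.927 -2.593 -3.443
v -1.896 -3.871 -2.759
v -3.483 -2.323 -2.869
v -3.452 -3.601 -2.185
v -0.101 0.514 -2.18
v 0.4 0.033 -1.434
v -0.137 0.684 -0.653
v -0.639 1.166 -1.4
v 0.691 0.408 -1.547
v 0.154 1.06 -0.766
v 0.8 0.808 -1.805
v 0.263 1.459 -1.024
v 0.703 1.141 -2.149
v 0.166 1.792 -1.368
v 0.422 1.33 -2.5
v -0.116 1.981 -1.719
v 0.02 1.332 -2.778
v -0.517 1.983 -1.997
v -0.409 1.147 -2.919
v -0.946 1.798 -2.138
v -0.768 0.817 -2.891
v -1.305 1.468 -2.11
v -0.974 0.418 -2.7
v -1.511 1.069 -1.919
v -0.98 0.041 -2.39
v -1.517 0.692 -1.609
v -0.785 -0.228 -2.032
v -1.322 0.423 -1.251
v -0.433 -0.326 -1.708
v -0.971 0.325 -0.927
v -0.006 -0.232 -1.492
v -0.543 0.419 -0.711
v -1.953 1.169 -1.272
v -1.642 2.323 -0.451
v -3.62 2.157 -2.029
v -3.309 3.311 -1.208
v -1.031 1.789 -2.492
v -0.72 2.943 -1.671
v -2.698 2.777 -3.249
v -2.387 3.931 -2.428
v 0.735 4.495 1.135
v 1.062 3.116 2.178
v 1.548 4.86 1.362
v 1.876 3.48 2.405
v 1.304 3.86 0.115
v 1.632 2.48 1.158
v 2.118 4.224 0.342
v 2.445 2.845 1.385
v -1.622 -1.548 2.807
v -1.597 0.148 3.808
v -1.269 -0.577 1.153
v -1.244 1.119 2.154
v -0.176 -1.699 3.026
v -0.151 -0.003 4.027
v 0.177 -0.728 1.372
v 0.202 0.968 2.373
f 2 4 1
f 5 2 1
f 1 4 3
f 3 5 1
f 2 8 4
f 6 2 5
f 6 8 2
f 4 8 3
f 7 5 3
f 3 8 7
f 7 6 5
f 8 6 7
f 10 9 13
f 10 13 11
f 11 13 14
f 11 14 12
f 13 9 15
f 13 15 14
f 14 15 16
f 14 16 12
f 15 9 17
f 15 17 16
f 16 17 18
f 16 18 12
f 17 9 19
f 17 19 18
f 18 19 20
f 18 20 12
f 19 9 21
f 19 21 20
f 20 21 22
f 20 22 12
f 21 9 23
f 21 23 22
f 22 23 24
f 22 24 12
f 23 9 25
f 23 25 24
f 24 25 26
f 24 26 12
f 25 9 27
f 25 27 26
f 26 27 28
f 26 28 12
f 27 9 29
f 27 29 28
f 28 29 30
f 28 30 12
f 29 9 31
f 29 31 30
f 30 31 32
f 30 32 12
f 31 9 33
f 31 33 32
f 32 33 34
f 32 34 12
f 33 9 35
f 33 35 34
f 34 35 36
f 34 36 12
f 35 9 10
f 35 10 36
f 36 10 11
f 36 11 12
f 38 40 37
f 41 38 37
f 37 40 39
f 39 41 37
f 38 44 40
f 42 38 41
f 42 44 38
f 40 44 39
f 43 41 39
f 39 44 43
f 43 42 41
f 44 42 43
f 46 48 45
f 49 46 45
f 45 48 47
f 47 49 45
f 46 52 48
f 50 46 49
f 50 52 46
f 48 52 47
f 51 49 47
f 47 52 51
f 51 50 49
f 52 50 51
f 54 56 53
f 57 54 53
f 53 56 55
f 55 57 53
f 54 60 56
f 58 54 57
f 58 60 54
f 56 60 55
f 59 57 55
f 55 60 59
f 59 58 57
f 60 58 59



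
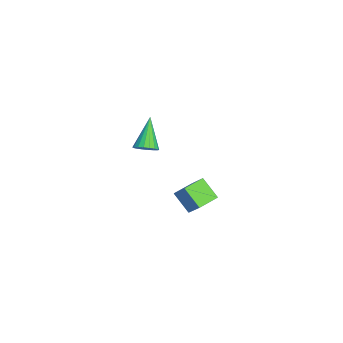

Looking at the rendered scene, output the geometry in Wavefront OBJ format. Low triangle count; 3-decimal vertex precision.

v -1.347 -4.044 3.233
v -1.027 -4.376 3.602
v -2.533 -3.836 4.447
v -0.937 -4.133 3.648
v -0.929 -3.873 3.612
v -1.003 -3.647 3.501
v -1.145 -3.5 3.337
v -1.327 -3.46 3.152
v -1.514 -3.536 2.983
v -1.667 -3.713 2.864
v -1.757 -3.956 2.818
v -1.765 -4.216 2.854
v -1.691 -4.442 2.965
v -1.549 -4.589 3.129
v -1.367 -4.628 3.314
v -1.181 -4.552 3.483
v -4.141 -2.772 -2.309
v -3.473 -2.29 -1.368
v -4.89 -1.905 -2.221
v -4.223 -1.423 -1.28
v -3.457 -2.097 -3.14
v -2.79 -1.615 -2.199
v -4.207 -1.23 -3.052
v -3.539 -0.748 -2.111
f 2 1 4
f 2 4 3
f 4 1 5
f 4 5 3
f 5 1 6
f 5 6 3
f 6 1 7
f 6 7 3
f 7 1 8
f 7 8 3
f 8 1 9
f 8 9 3
f 9 1 10
f 9 10 3
f 10 1 11
f 10 11 3
f 11 1 12
f 11 12 3
f 12 1 13
f 12 13 3
f 13 1 14
f 13 14 3
f 14 1 15
f 14 15 3
f 15 1 16
f 15 16 3
f 16 1 2
f 16 2 3
f 18 20 17
f 21 18 17
f 17 20 19
f 19 21 17
f 18 24 20
f 22 18 21
f 22 24 18
f 20 24 19
f 23 21 19
f 19 24 23
f 23 22 21
f 24 22 23



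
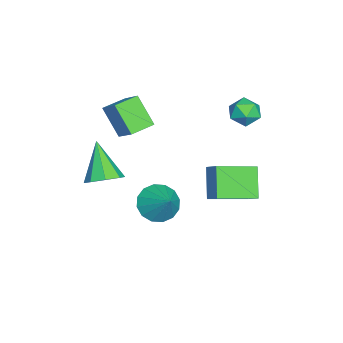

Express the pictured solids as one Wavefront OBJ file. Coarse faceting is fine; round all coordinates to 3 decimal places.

v 1.49 -1.072 -3.149
v 2.309 -1.702 -3.495
v 2.55 -0.308 -2.031
v 2.327 -1.245 -3.825
v 2.122 -0.741 -3.974
v 1.746 -0.326 -3.902
v 1.302 -0.11 -3.628
v 0.909 -0.153 -3.226
v 0.671 -0.441 -2.803
v 0.652 -0.899 -2.474
v 0.858 -1.403 -2.325
v 1.233 -1.818 -2.397
v 1.677 -2.033 -2.671
v 2.071 -1.991 -3.073
v -0.223 3.156 3.24
v 0.46 2.871 2.778
v -1.1 2.509 2.342
v -0.417 2.224 1.88
v -0.567 1.907 2.679
v -0.025 2.307 3.234
v -0.615 3.073 1.886
v -0.073 3.473 2.441
v 0.218 2.819 1.941
v 0.248 2.098 2.432
v -0.888 3.282 2.688
v -0.858 2.561 3.179
v 0.178 -3.192 0.387
v -0.514 -4.108 1.812
v -0.752 -2.293 0.514
v -1.443 -3.208 1.939
v 1.083 -2.392 1.341
v 0.392 -3.307 2.766
v 0.154 -1.492 1.468
v -0.538 -2.408 2.893
v 0.854 1.093 -0.712
v 1.428 1.641 -0.12
v -0.218 2.887 -1.332
v 0.357 3.435 -0.74
v 2.023 1.325 -2.06
v 2.598 1.873 -1.468
v 0.952 3.119 -2.68
v 1.526 3.667 -2.088
v 3.737 -3.129 0.065
v 4.464 -3.612 0.44
v 2.463 -3.751 1.735
v 4.436 -2.924 0.675
v 3.998 -2.357 0.552
v 3.408 -2.242 0.144
v 3.01 -2.647 -0.31
v 3.038 -3.334 -0.544
v 3.475 -3.902 -0.422
v 4.066 -4.017 -0.014
f 2 1 4
f 2 4 3
f 4 1 5
f 4 5 3
f 5 1 6
f 5 6 3
f 6 1 7
f 6 7 3
f 7 1 8
f 7 8 3
f 8 1 9
f 8 9 3
f 9 1 10
f 9 10 3
f 10 1 11
f 10 11 3
f 11 1 12
f 11 12 3
f 12 1 13
f 12 13 3
f 13 1 14
f 13 14 3
f 14 1 2
f 14 2 3
f 15 26 20
f 15 20 16
f 15 16 22
f 15 22 25
f 15 25 26
f 16 20 24
f 20 26 19
f 26 25 17
f 25 22 21
f 22 16 23
f 18 24 19
f 18 19 17
f 18 17 21
f 18 21 23
f 18 23 24
f 19 24 20
f 17 19 26
f 21 17 25
f 23 21 22
f 24 23 16
f 28 30 27
f 31 28 27
f 27 30 29
f 29 31 27
f 28 34 30
f 32 28 31
f 32 34 28
f 30 34 29
f 33 31 29
f 29 34 33
f 33 32 31
f 34 32 33
f 36 38 35
f 39 36 35
f 35 38 37
f 37 39 35
f 36 42 38
f 40 36 39
f 40 42 36
f 38 42 37
f 41 39 37
f 37 42 41
f 41 40 39
f 42 40 41
f 44 43 46
f 44 46 45
f 46 43 47
f 46 47 45
f 47 43 48
f 47 48 45
f 48 43 49
f 48 49 45
f 49 43 50
f 49 50 45
f 50 43 51
f 50 51 45
f 51 43 52
f 51 52 45
f 52 43 44
f 52 44 45



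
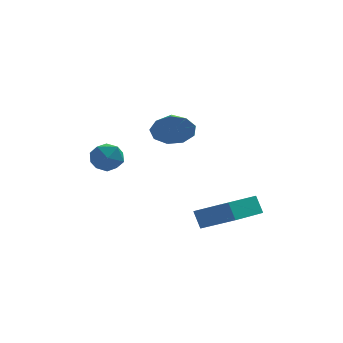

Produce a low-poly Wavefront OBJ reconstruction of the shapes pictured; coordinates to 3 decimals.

v 1.348 -1.345 2.747
v 1.767 -1.09 1.98
v 1.392 -0.195 3.153
v 1.15 -1.042 1.912
v 0.626 -1.136 2.234
v 0.439 -1.327 2.797
v 0.678 -1.527 3.336
v 1.23 -1.641 3.599
v 1.837 -1.617 3.464
v 2.215 -1.465 2.994
v 2.188 -1.257 2.407
v -1.778 1.164 0.649
v -1.122 1.498 0.286
v -1.118 0.022 0.794
v -0.462 0.356 0.431
v -0.693 0.611 1.175
v -1.101 1.317 1.086
v -1.139 0.203 -0.006
v -1.547 0.909 -0.095
v -0.727 0.904 -0.118
v -0.452 1.156 0.612
v -1.788 0.364 0.468
v -1.513 0.616 1.198
v 2.239 -3.204 -1.774
v 2.004 -2.841 -1.007
v 3.497 -1.673 -2.112
v 3.262 -1.311 -1.345
v 3.478 -4.049 -0.995
v 3.243 -3.687 -0.228
v 4.736 -2.519 -1.333
v 4.501 -2.156 -0.566
f 2 1 4
f 2 4 3
f 4 1 5
f 4 5 3
f 5 1 6
f 5 6 3
f 6 1 7
f 6 7 3
f 7 1 8
f 7 8 3
f 8 1 9
f 8 9 3
f 9 1 10
f 9 10 3
f 10 1 11
f 10 11 3
f 11 1 2
f 11 2 3
f 12 23 17
f 12 17 13
f 12 13 19
f 12 19 22
f 12 22 23
f 13 17 21
f 17 23 16
f 23 22 14
f 22 19 18
f 19 13 20
f 15 21 16
f 15 16 14
f 15 14 18
f 15 18 20
f 15 20 21
f 16 21 17
f 14 16 23
f 18 14 22
f 20 18 19
f 21 20 13
f 25 27 24
f 28 25 24
f 24 27 26
f 26 28 24
f 25 31 27
f 29 25 28
f 29 31 25
f 27 31 26
f 30 28 26
f 26 31 30
f 30 29 28
f 31 29 30



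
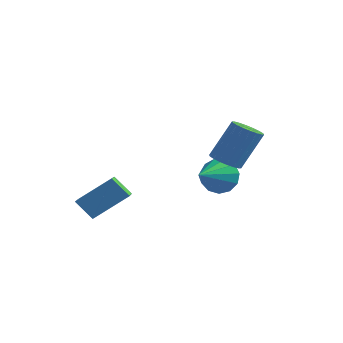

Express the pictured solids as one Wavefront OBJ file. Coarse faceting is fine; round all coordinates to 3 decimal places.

v -0.177 4.525 -1.377
v 0.29 4.751 -0.809
v -0.143 3.215 -0.883
v -0.115 4.797 -0.66
v -0.539 4.757 -0.739
v -0.849 4.642 -1.021
v -0.945 4.491 -1.416
v -0.797 4.35 -1.799
v -0.452 4.264 -2.048
v -0.02 4.262 -2.084
v 0.363 4.342 -1.896
v 0.574 4.481 -1.543
v 0.547 4.633 -1.138
v -3.175 0.649 -1.844
v -2.327 1.511 -0.907
v -2.564 0.781 -2.519
v -1.716 1.643 -1.581
v -2.724 -0.083 -1.579
v -1.876 0.779 -0.641
v -2.113 0.049 -2.253
v -1.265 0.911 -1.316
v 1.287 2.632 0.256
v 1.844 2.577 0.103
v 2.289 3.214 1.49
v 1.733 3.268 1.644
v 1.783 2.812 0.015
v 2.228 3.448 1.402
v 1.624 3.011 -0.026
v 2.069 3.648 1.362
v 1.398 3.135 -0.01
v 1.843 3.772 1.377
v 1.15 3.159 0.058
v 1.595 3.796 1.446
v 0.93 3.079 0.166
v 1.375 3.716 1.553
v 0.78 2.91 0.291
v 1.225 3.547 1.679
v 0.731 2.686 0.41
v 1.176 3.323 1.797
v 0.792 2.452 0.498
v 1.237 3.088 1.885
v 0.951 2.252 0.538
v 1.396 2.889 1.926
v 1.177 2.128 0.523
v 1.622 2.765 1.91
v 1.425 2.104 0.454
v 1.87 2.741 1.842
v 1.645 2.184 0.347
v 2.09 2.821 1.734
v 1.795 2.353 0.221
v 2.24 2.99 1.609
f 2 1 4
f 2 4 3
f 4 1 5
f 4 5 3
f 5 1 6
f 5 6 3
f 6 1 7
f 6 7 3
f 7 1 8
f 7 8 3
f 8 1 9
f 8 9 3
f 9 1 10
f 9 10 3
f 10 1 11
f 10 11 3
f 11 1 12
f 11 12 3
f 12 1 13
f 12 13 3
f 13 1 2
f 13 2 3
f 15 17 14
f 18 15 14
f 14 17 16
f 16 18 14
f 15 21 17
f 19 15 18
f 19 21 15
f 17 21 16
f 20 18 16
f 16 21 20
f 20 19 18
f 21 19 20
f 23 22 26
f 23 26 24
f 24 26 27
f 24 27 25
f 26 22 28
f 26 28 27
f 27 28 29
f 27 29 25
f 28 22 30
f 28 30 29
f 29 30 31
f 29 31 25
f 30 22 32
f 30 32 31
f 31 32 33
f 31 33 25
f 32 22 34
f 32 34 33
f 33 34 35
f 33 35 25
f 34 22 36
f 34 36 35
f 35 36 37
f 35 37 25
f 36 22 38
f 36 38 37
f 37 38 39
f 37 39 25
f 38 22 40
f 38 40 39
f 39 40 41
f 39 41 25
f 40 22 42
f 40 42 41
f 41 42 43
f 41 43 25
f 42 22 44
f 42 44 43
f 43 44 45
f 43 45 25
f 44 22 46
f 44 46 45
f 45 46 47
f 45 47 25
f 46 22 48
f 46 48 47
f 47 48 49
f 47 49 25
f 48 22 50
f 48 50 49
f 49 50 51
f 49 51 25
f 50 22 23
f 50 23 51
f 51 23 24
f 51 24 25



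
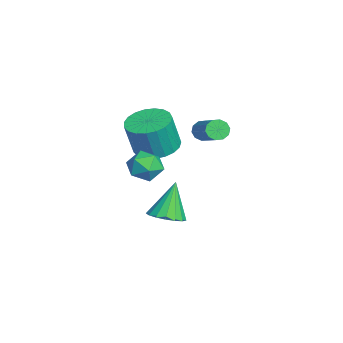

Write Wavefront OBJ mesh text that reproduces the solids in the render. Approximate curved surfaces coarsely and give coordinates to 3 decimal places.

v -1.524 -3.007 0.333
v -0.495 -2.691 0.248
v -0.227 -3.097 1.981
v -1.256 -3.413 2.067
v -0.7 -2.31 0.369
v -0.432 -2.716 2.102
v -1.047 -2.05 0.484
v -0.779 -2.455 2.217
v -1.477 -1.955 0.572
v -1.209 -2.36 2.305
v -1.915 -2.042 0.62
v -1.647 -2.448 2.353
v -2.286 -2.296 0.618
v -2.018 -2.702 2.351
v -2.524 -2.673 0.566
v -2.256 -3.079 2.299
v -2.59 -3.108 0.475
v -2.322 -3.513 2.208
v -2.471 -3.525 0.359
v -2.203 -3.931 2.092
v -2.189 -3.853 0.238
v -1.921 -4.258 1.972
v -1.792 -4.035 0.135
v -1.524 -4.44 1.868
v -1.348 -4.038 0.065
v -1.08 -4.444 1.798
v -0.935 -3.864 0.042
v -0.667 -4.27 1.775
v -0.623 -3.542 0.069
v -0.355 -3.947 1.802
v -0.468 -3.127 0.142
v -0.2 -3.532 1.875
v -0.182 -2.679 -3.387
v 0.492 -3.153 -3
v -0.878 -2.221 -1.613
v 0.656 -2.752 -3.039
v 0.629 -2.334 -3.158
v 0.415 -1.995 -3.329
v 0.066 -1.812 -3.513
v -0.341 -1.828 -3.669
v -0.711 -2.039 -3.76
v -0.96 -2.397 -3.765
v -1.03 -2.819 -3.684
v -0.906 -3.209 -3.535
v -0.617 -3.477 -3.352
v -0.227 -3.563 -3.177
v 0.173 -3.446 -3.05
v -0.073 -1.066 2.056
v 0.223 -1.176 1.605
v 1.848 -0.704 2.553
v 1.553 -0.594 3.004
v 0.133 -0.849 1.595
v 1.758 -0.376 2.543
v -0.035 -0.604 1.76
v 1.59 -0.131 2.709
v -0.217 -0.536 2.039
v 1.408 -0.063 2.987
v -0.344 -0.67 2.324
v 1.281 -0.198 3.272
v -0.368 -0.956 2.507
v 1.257 -0.484 3.455
v -0.278 -1.284 2.517
v 1.347 -0.811 3.465
v -0.11 -1.529 2.351
v 1.515 -1.056 3.3
v 0.072 -1.597 2.073
v 1.697 -1.124 3.021
v 0.199 -1.462 1.788
v 1.824 -0.99 2.736
v 1.973 -2.849 0.922
v 2.514 -3.508 1.151
v 0.886 -3.772 0.829
v 1.427 -4.431 1.058
v 1.21 -3.813 1.65
v 1.882 -3.242 1.707
v 1.518 -4.038 0.273
v 2.19 -3.467 0.33
v 2.233 -4.243 0.749
v 2.042 -4.104 1.601
v 1.358 -3.176 0.379
v 1.167 -3.037 1.231
f 2 1 5
f 2 5 3
f 3 5 6
f 3 6 4
f 5 1 7
f 5 7 6
f 6 7 8
f 6 8 4
f 7 1 9
f 7 9 8
f 8 9 10
f 8 10 4
f 9 1 11
f 9 11 10
f 10 11 12
f 10 12 4
f 11 1 13
f 11 13 12
f 12 13 14
f 12 14 4
f 13 1 15
f 13 15 14
f 14 15 16
f 14 16 4
f 15 1 17
f 15 17 16
f 16 17 18
f 16 18 4
f 17 1 19
f 17 19 18
f 18 19 20
f 18 20 4
f 19 1 21
f 19 21 20
f 20 21 22
f 20 22 4
f 21 1 23
f 21 23 22
f 22 23 24
f 22 24 4
f 23 1 25
f 23 25 24
f 24 25 26
f 24 26 4
f 25 1 27
f 25 27 26
f 26 27 28
f 26 28 4
f 27 1 29
f 27 29 28
f 28 29 30
f 28 30 4
f 29 1 31
f 29 31 30
f 30 31 32
f 30 32 4
f 31 1 2
f 31 2 32
f 32 2 3
f 32 3 4
f 34 33 36
f 34 36 35
f 36 33 37
f 36 37 35
f 37 33 38
f 37 38 35
f 38 33 39
f 38 39 35
f 39 33 40
f 39 40 35
f 40 33 41
f 40 41 35
f 41 33 42
f 41 42 35
f 42 33 43
f 42 43 35
f 43 33 44
f 43 44 35
f 44 33 45
f 44 45 35
f 45 33 46
f 45 46 35
f 46 33 47
f 46 47 35
f 47 33 34
f 47 34 35
f 49 48 52
f 49 52 50
f 50 52 53
f 50 53 51
f 52 48 54
f 52 54 53
f 53 54 55
f 53 55 51
f 54 48 56
f 54 56 55
f 55 56 57
f 55 57 51
f 56 48 58
f 56 58 57
f 57 58 59
f 57 59 51
f 58 48 60
f 58 60 59
f 59 60 61
f 59 61 51
f 60 48 62
f 60 62 61
f 61 62 63
f 61 63 51
f 62 48 64
f 62 64 63
f 63 64 65
f 63 65 51
f 64 48 66
f 64 66 65
f 65 66 67
f 65 67 51
f 66 48 68
f 66 68 67
f 67 68 69
f 67 69 51
f 68 48 49
f 68 49 69
f 69 49 50
f 69 50 51
f 70 81 75
f 70 75 71
f 70 71 77
f 70 77 80
f 70 80 81
f 71 75 79
f 75 81 74
f 81 80 72
f 80 77 76
f 77 71 78
f 73 79 74
f 73 74 72
f 73 72 76
f 73 76 78
f 73 78 79
f 74 79 75
f 72 74 81
f 76 72 80
f 78 76 77
f 79 78 71



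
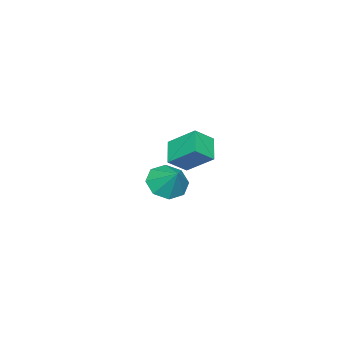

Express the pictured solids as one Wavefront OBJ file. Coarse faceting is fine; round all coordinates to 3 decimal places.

v -2.576 -3.105 -0.919
v -2.725 -1.557 0.257
v -3.52 -2.564 -1.751
v -3.669 -1.016 -0.575
v -1.451 -2.384 -1.725
v -1.6 -0.836 -0.549
v -2.395 -1.843 -2.557
v -2.544 -0.295 -1.381
v 3.55 0.881 -0.011
v 4.563 0.748 -0.391
v 4.07 1.819 1.051
v 4.165 1.384 -0.757
v 3.407 1.725 -0.686
v 2.732 1.571 -0.22
v 2.536 1.013 0.369
v 2.934 0.378 0.735
v 3.692 0.037 0.664
v 4.367 0.191 0.198
f 2 4 1
f 5 2 1
f 1 4 3
f 3 5 1
f 2 8 4
f 6 2 5
f 6 8 2
f 4 8 3
f 7 5 3
f 3 8 7
f 7 6 5
f 8 6 7
f 10 9 12
f 10 12 11
f 12 9 13
f 12 13 11
f 13 9 14
f 13 14 11
f 14 9 15
f 14 15 11
f 15 9 16
f 15 16 11
f 16 9 17
f 16 17 11
f 17 9 18
f 17 18 11
f 18 9 10
f 18 10 11



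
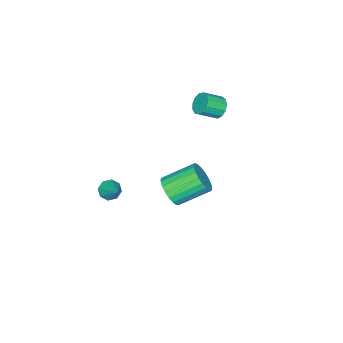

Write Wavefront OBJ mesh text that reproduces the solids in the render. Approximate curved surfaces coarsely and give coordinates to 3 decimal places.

v 0.338 -3.786 -3.857
v 0.766 -4.235 -3.664
v 1.002 -2.734 -2.883
v 0.927 -3.974 -4.056
v 0.743 -3.603 -4.331
v 0.321 -3.339 -4.329
v -0.091 -3.337 -4.05
v -0.252 -3.598 -3.658
v -0.067 -3.969 -3.383
v 0.354 -4.233 -3.386
v -4.331 -0.183 1.549
v -3.832 0.088 1.157
v -3.01 -0.525 1.779
v -3.509 -0.797 2.171
v -3.879 0.33 1.458
v -3.057 -0.283 2.08
v -4.07 0.409 1.787
v -3.247 -0.204 2.41
v -4.343 0.3 2.041
v -3.521 -0.313 2.663
v -4.613 0.038 2.139
v -3.79 -0.576 2.761
v -4.793 -0.295 2.049
v -3.971 -0.908 2.671
v -4.827 -0.592 1.801
v -4.004 -1.206 2.423
v -4.703 -0.759 1.472
v -3.881 -1.373 2.095
v -4.461 -0.744 1.168
v -3.639 -1.357 1.791
v -4.178 -0.55 0.985
v -3.356 -1.164 1.607
v -3.944 -0.24 0.981
v -3.121 -0.854 1.603
v 2.97 2.031 1.563
v 3.407 2.722 1.238
v 2.287 3.86 2.152
v 1.85 3.169 2.477
v 3.148 2.67 0.985
v 2.028 3.808 1.899
v 2.858 2.508 0.832
v 1.738 3.646 1.746
v 2.588 2.263 0.805
v 1.467 3.401 1.719
v 2.383 1.978 0.91
v 1.263 3.116 1.823
v 2.28 1.702 1.127
v 1.16 2.84 2.041
v 2.297 1.483 1.419
v 1.176 2.621 2.333
v 2.43 1.359 1.737
v 1.309 2.497 2.651
v 2.656 1.351 2.024
v 1.535 2.489 2.938
v 2.937 1.46 2.232
v 1.816 2.598 3.146
v 3.223 1.669 2.324
v 2.102 2.807 3.238
v 3.466 1.94 2.285
v 2.345 3.077 3.198
v 3.623 2.226 2.12
v 2.502 3.364 3.034
v 3.667 2.479 1.859
v 2.547 3.617 2.773
v 3.591 2.655 1.548
v 2.47 3.793 2.461
f 2 1 4
f 2 4 3
f 4 1 5
f 4 5 3
f 5 1 6
f 5 6 3
f 6 1 7
f 6 7 3
f 7 1 8
f 7 8 3
f 8 1 9
f 8 9 3
f 9 1 10
f 9 10 3
f 10 1 2
f 10 2 3
f 12 11 15
f 12 15 13
f 13 15 16
f 13 16 14
f 15 11 17
f 15 17 16
f 16 17 18
f 16 18 14
f 17 11 19
f 17 19 18
f 18 19 20
f 18 20 14
f 19 11 21
f 19 21 20
f 20 21 22
f 20 22 14
f 21 11 23
f 21 23 22
f 22 23 24
f 22 24 14
f 23 11 25
f 23 25 24
f 24 25 26
f 24 26 14
f 25 11 27
f 25 27 26
f 26 27 28
f 26 28 14
f 27 11 29
f 27 29 28
f 28 29 30
f 28 30 14
f 29 11 31
f 29 31 30
f 30 31 32
f 30 32 14
f 31 11 33
f 31 33 32
f 32 33 34
f 32 34 14
f 33 11 12
f 33 12 34
f 34 12 13
f 34 13 14
f 36 35 39
f 36 39 37
f 37 39 40
f 37 40 38
f 39 35 41
f 39 41 40
f 40 41 42
f 40 42 38
f 41 35 43
f 41 43 42
f 42 43 44
f 42 44 38
f 43 35 45
f 43 45 44
f 44 45 46
f 44 46 38
f 45 35 47
f 45 47 46
f 46 47 48
f 46 48 38
f 47 35 49
f 47 49 48
f 48 49 50
f 48 50 38
f 49 35 51
f 49 51 50
f 50 51 52
f 50 52 38
f 51 35 53
f 51 53 52
f 52 53 54
f 52 54 38
f 53 35 55
f 53 55 54
f 54 55 56
f 54 56 38
f 55 35 57
f 55 57 56
f 56 57 58
f 56 58 38
f 57 35 59
f 57 59 58
f 58 59 60
f 58 60 38
f 59 35 61
f 59 61 60
f 60 61 62
f 60 62 38
f 61 35 63
f 61 63 62
f 62 63 64
f 62 64 38
f 63 35 65
f 63 65 64
f 64 65 66
f 64 66 38
f 65 35 36
f 65 36 66
f 66 36 37
f 66 37 38



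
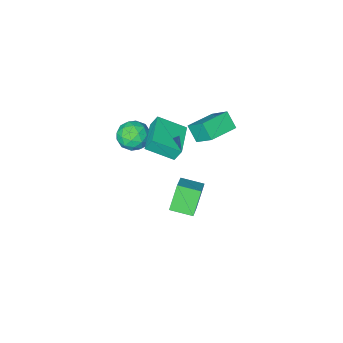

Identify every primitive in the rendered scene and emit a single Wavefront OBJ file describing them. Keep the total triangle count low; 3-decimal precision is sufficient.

v 2.215 -1.078 3.543
v 1.885 -0.801 4.412
v 0.875 -0.057 2.709
v 0.546 0.221 3.578
v 3.534 0.619 3.502
v 3.205 0.897 4.371
v 2.195 1.641 2.668
v 1.865 1.918 3.537
v 0.753 -1.061 -5.103
v -0.095 -1.582 -3.556
v -0.302 -0.051 -5.343
v -1.151 -0.573 -3.796
v 1.671 0.113 -4.204
v 0.822 -0.409 -2.657
v 0.615 1.122 -4.444
v -0.233 0.601 -2.897
v 2.15 -1.33 2.765
v 2.711 -0.615 2.195
v 3.629 -2.045 3.325
v 4.19 -1.33 2.755
v 3.63 -1.012 3.613
v 2.716 -0.57 3.266
v 3.624 -2.09 2.254
v 2.71 -1.648 1.907
v 3.622 -1.085 1.879
v 3.626 -0.419 2.719
v 2.714 -2.241 2.801
v 2.718 -1.575 3.641
v 2.301 -0.91 2.431
v 4.039 -1.75 3.089
v 3.71 -1.563 3.593
v 4.04 -1.143 3.259
v 2.304 -0.883 3.06
v 2.634 -0.463 2.726
v 3.174 -0.696 3.559
v 3.706 -2.197 2.794
v 4.036 -1.777 2.46
v 2.3 -1.517 2.261
v 2.63 -1.097 1.927
v 3.166 -1.964 1.961
v 3.166 -0.766 1.91
v 4.035 -1.186 2.239
v 3.702 -1.633 1.944
v 3.165 -1.373 1.741
v 3.168 -0.374 2.404
v 4.038 -0.794 2.733
v 3.708 -0.607 3.237
v 3.171 -0.347 3.034
v 3.704 -0.65 2.218
v 2.302 -1.866 2.787
v 3.172 -2.286 3.116
v 3.169 -2.313 2.486
v 2.632 -2.053 2.283
v 2.305 -1.474 3.281
v 3.174 -1.894 3.61
v 3.175 -1.287 3.779
v 2.638 -1.027 3.576
v 2.636 -2.01 3.302
v -1.792 -0.882 2.663
v -2.051 0.354 3.889
v -1.893 -0.036 1.789
v -2.152 1.2 3.016
v 0.032 -0.58 2.744
v -0.227 0.656 3.971
v -0.069 0.266 1.871
v -0.328 1.502 3.097
f 2 4 1
f 5 2 1
f 1 4 3
f 3 5 1
f 2 8 4
f 6 2 5
f 6 8 2
f 4 8 3
f 7 5 3
f 3 8 7
f 7 6 5
f 8 6 7
f 10 12 9
f 13 10 9
f 9 12 11
f 11 13 9
f 10 16 12
f 14 10 13
f 14 16 10
f 12 16 11
f 15 13 11
f 11 16 15
f 15 14 13
f 16 14 15
f 17 54 33
f 54 28 57
f 33 57 22
f 54 57 33
f 17 33 29
f 33 22 34
f 29 34 18
f 33 34 29
f 17 29 38
f 29 18 39
f 38 39 24
f 29 39 38
f 17 38 50
f 38 24 53
f 50 53 27
f 38 53 50
f 17 50 54
f 50 27 58
f 54 58 28
f 50 58 54
f 18 34 45
f 34 22 48
f 45 48 26
f 34 48 45
f 22 57 35
f 57 28 56
f 35 56 21
f 57 56 35
f 28 58 55
f 58 27 51
f 55 51 19
f 58 51 55
f 27 53 52
f 53 24 40
f 52 40 23
f 53 40 52
f 24 39 44
f 39 18 41
f 44 41 25
f 39 41 44
f 20 46 32
f 46 26 47
f 32 47 21
f 46 47 32
f 20 32 30
f 32 21 31
f 30 31 19
f 32 31 30
f 20 30 37
f 30 19 36
f 37 36 23
f 30 36 37
f 20 37 42
f 37 23 43
f 42 43 25
f 37 43 42
f 20 42 46
f 42 25 49
f 46 49 26
f 42 49 46
f 21 47 35
f 47 26 48
f 35 48 22
f 47 48 35
f 19 31 55
f 31 21 56
f 55 56 28
f 31 56 55
f 23 36 52
f 36 19 51
f 52 51 27
f 36 51 52
f 25 43 44
f 43 23 40
f 44 40 24
f 43 40 44
f 26 49 45
f 49 25 41
f 45 41 18
f 49 41 45
f 60 62 59
f 63 60 59
f 59 62 61
f 61 63 59
f 60 66 62
f 64 60 63
f 64 66 60
f 62 66 61
f 65 63 61
f 61 66 65
f 65 64 63
f 66 64 65



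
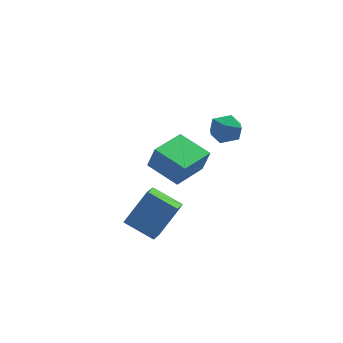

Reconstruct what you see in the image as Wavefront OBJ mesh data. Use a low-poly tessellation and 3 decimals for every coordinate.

v 1.997 0.763 3.269
v 2.748 0.695 2.946
v 2.312 -0.135 4.194
v 3.063 -0.203 3.871
v 2.843 0.488 4.254
v 2.648 1.043 3.682
v 2.412 -0.483 3.458
v 2.217 0.072 2.886
v 3.005 -0.075 3.063
v 3.271 0.524 3.555
v 1.789 0.036 3.585
v 2.055 0.635 4.077
v -1.96 0.489 -1.781
v -0.795 0.825 -0.279
v -1.439 1.396 -2.388
v -0.274 1.733 -0.887
v -0.906 -0.513 -2.373
v 0.259 -0.176 -0.872
v -0.385 0.395 -2.981
v 0.78 0.731 -1.479
v 0.517 0.7 -0.014
v 0.813 0.529 1.126
v -0.428 2.053 0.434
v -0.133 1.882 1.574
v 2.013 1.818 -0.234
v 2.308 1.647 0.906
v 1.067 3.171 0.214
v 1.363 3 1.354
f 1 12 6
f 1 6 2
f 1 2 8
f 1 8 11
f 1 11 12
f 2 6 10
f 6 12 5
f 12 11 3
f 11 8 7
f 8 2 9
f 4 10 5
f 4 5 3
f 4 3 7
f 4 7 9
f 4 9 10
f 5 10 6
f 3 5 12
f 7 3 11
f 9 7 8
f 10 9 2
f 14 16 13
f 17 14 13
f 13 16 15
f 15 17 13
f 14 20 16
f 18 14 17
f 18 20 14
f 16 20 15
f 19 17 15
f 15 20 19
f 19 18 17
f 20 18 19
f 22 24 21
f 25 22 21
f 21 24 23
f 23 25 21
f 22 28 24
f 26 22 25
f 26 28 22
f 24 28 23
f 27 25 23
f 23 28 27
f 27 26 25
f 28 26 27



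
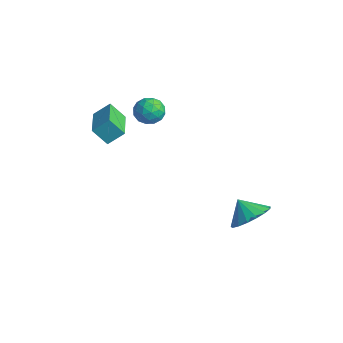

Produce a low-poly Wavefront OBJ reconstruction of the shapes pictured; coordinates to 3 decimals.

v 3.686 1.41 -2.074
v 4.511 1.208 -1.423
v 2.954 1.15 -1.226
v 4.417 1.706 -1.351
v 4.156 2.137 -1.445
v 3.787 2.401 -1.683
v 3.395 2.438 -2.01
v 3.07 2.239 -2.352
v 2.886 1.851 -2.63
v 2.885 1.361 -2.781
v 3.068 0.883 -2.77
v 3.392 0.525 -2.599
v 3.784 0.37 -2.308
v 4.153 0.454 -1.963
v 4.416 0.756 -1.644
v -3.087 -2.929 2.39
v -2.786 -2.195 3.031
v -2.612 -2.401 1.563
v -2.311 -1.667 2.204
v -1.369 -3.933 2.736
v -1.068 -3.199 3.377
v -0.894 -3.405 1.909
v -0.593 -2.671 2.55
v -2.392 0.234 2.577
v -1.72 -0.21 2.497
v -3 -0.53 1.703
v -2.328 -0.974 1.623
v -2.749 -0.999 2.314
v -2.374 -0.527 2.854
v -2.346 -0.213 1.346
v -1.971 0.259 1.886
v -1.691 -0.486 1.736
v -1.94 -0.972 2.334
v -2.78 0.232 1.866
v -3.029 -0.254 2.464
v -2.003 0.079 2.613
v -2.717 -0.819 1.587
v -2.965 -0.834 1.993
v -2.57 -1.095 1.946
v -2.387 -0.107 2.823
v -1.992 -0.368 2.776
v -2.597 -0.832 2.669
v -2.728 -0.372 1.424
v -2.333 -0.633 1.377
v -2.15 0.355 2.254
v -1.755 0.094 2.207
v -2.123 0.092 1.531
v -1.591 -0.344 2.119
v -1.948 -0.793 1.606
v -1.959 -0.346 1.443
v -1.738 -0.069 1.76
v -1.737 -0.629 2.471
v -2.094 -1.079 1.958
v -2.342 -1.093 2.364
v -2.121 -0.816 2.681
v -1.72 -0.792 2.024
v -2.626 0.339 2.242
v -2.983 -0.111 1.729
v -2.599 0.076 1.519
v -2.378 0.353 1.836
v -2.772 0.053 2.594
v -3.129 -0.396 2.081
v -2.982 -0.671 2.44
v -2.761 -0.394 2.757
v -3 0.052 2.176
f 2 1 4
f 2 4 3
f 4 1 5
f 4 5 3
f 5 1 6
f 5 6 3
f 6 1 7
f 6 7 3
f 7 1 8
f 7 8 3
f 8 1 9
f 8 9 3
f 9 1 10
f 9 10 3
f 10 1 11
f 10 11 3
f 11 1 12
f 11 12 3
f 12 1 13
f 12 13 3
f 13 1 14
f 13 14 3
f 14 1 15
f 14 15 3
f 15 1 2
f 15 2 3
f 17 19 16
f 20 17 16
f 16 19 18
f 18 20 16
f 17 23 19
f 21 17 20
f 21 23 17
f 19 23 18
f 22 20 18
f 18 23 22
f 22 21 20
f 23 21 22
f 24 61 40
f 61 35 64
f 40 64 29
f 61 64 40
f 24 40 36
f 40 29 41
f 36 41 25
f 40 41 36
f 24 36 45
f 36 25 46
f 45 46 31
f 36 46 45
f 24 45 57
f 45 31 60
f 57 60 34
f 45 60 57
f 24 57 61
f 57 34 65
f 61 65 35
f 57 65 61
f 25 41 52
f 41 29 55
f 52 55 33
f 41 55 52
f 29 64 42
f 64 35 63
f 42 63 28
f 64 63 42
f 35 65 62
f 65 34 58
f 62 58 26
f 65 58 62
f 34 60 59
f 60 31 47
f 59 47 30
f 60 47 59
f 31 46 51
f 46 25 48
f 51 48 32
f 46 48 51
f 27 53 39
f 53 33 54
f 39 54 28
f 53 54 39
f 27 39 37
f 39 28 38
f 37 38 26
f 39 38 37
f 27 37 44
f 37 26 43
f 44 43 30
f 37 43 44
f 27 44 49
f 44 30 50
f 49 50 32
f 44 50 49
f 27 49 53
f 49 32 56
f 53 56 33
f 49 56 53
f 28 54 42
f 54 33 55
f 42 55 29
f 54 55 42
f 26 38 62
f 38 28 63
f 62 63 35
f 38 63 62
f 30 43 59
f 43 26 58
f 59 58 34
f 43 58 59
f 32 50 51
f 50 30 47
f 51 47 31
f 50 47 51
f 33 56 52
f 56 32 48
f 52 48 25
f 56 48 52

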